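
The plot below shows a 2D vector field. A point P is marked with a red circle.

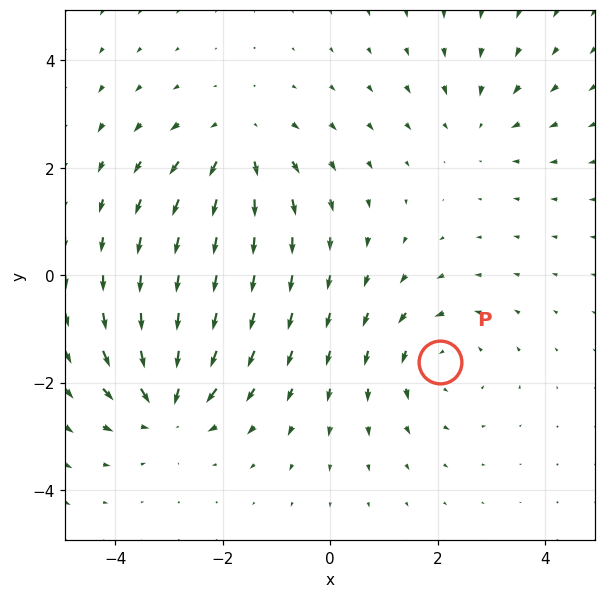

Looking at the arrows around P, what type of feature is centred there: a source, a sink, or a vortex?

vortex

At P (2.0, -1.6) the arrows circulate counterclockwise. Divergence ≈0, curl about +4 — near-zero divergence with nonzero curl is a vortex.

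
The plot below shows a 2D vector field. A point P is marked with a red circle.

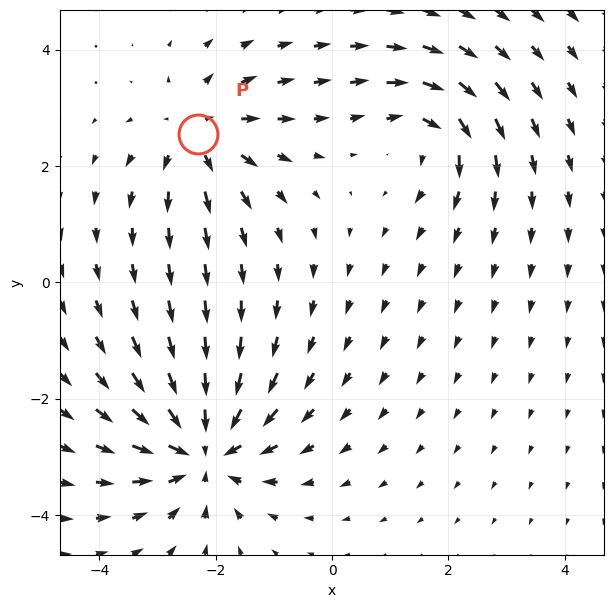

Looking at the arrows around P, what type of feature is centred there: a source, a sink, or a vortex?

source

At P (-2.3, 2.6) the arrows spread outward. Divergence about +4, curl ≈0 — positive divergence with near-zero curl is a source.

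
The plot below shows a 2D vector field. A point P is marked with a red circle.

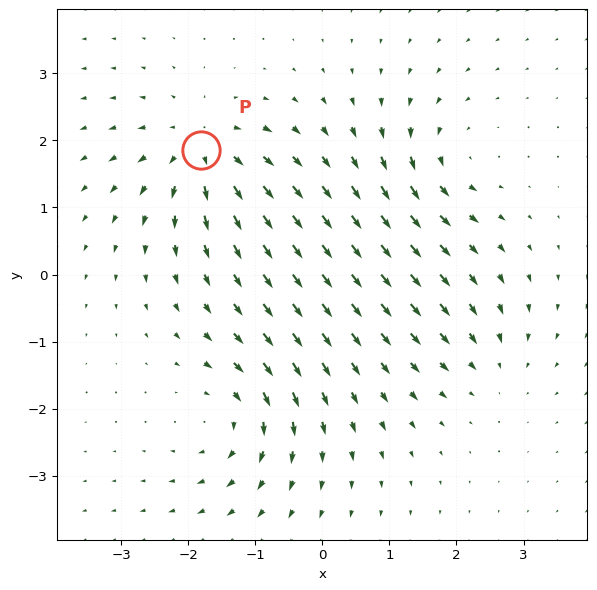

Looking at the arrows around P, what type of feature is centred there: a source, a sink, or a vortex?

source

At P (-1.8, 1.9) the arrows spread outward. Divergence about +6, curl ≈0 — positive divergence with near-zero curl is a source.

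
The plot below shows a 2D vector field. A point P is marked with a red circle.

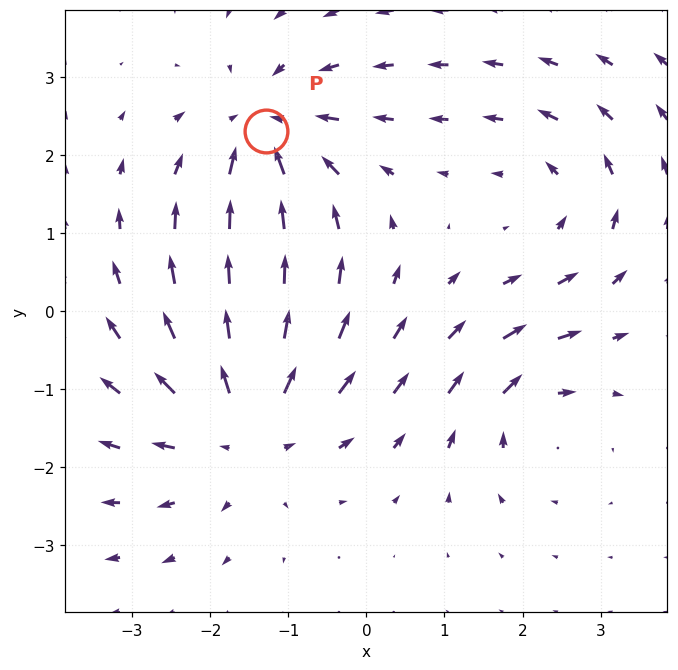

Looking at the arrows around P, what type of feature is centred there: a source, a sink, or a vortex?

At P (-1.3, 2.3) the arrows converge inward. Divergence about -4, curl ≈0 — negative divergence with near-zero curl is a sink.

sink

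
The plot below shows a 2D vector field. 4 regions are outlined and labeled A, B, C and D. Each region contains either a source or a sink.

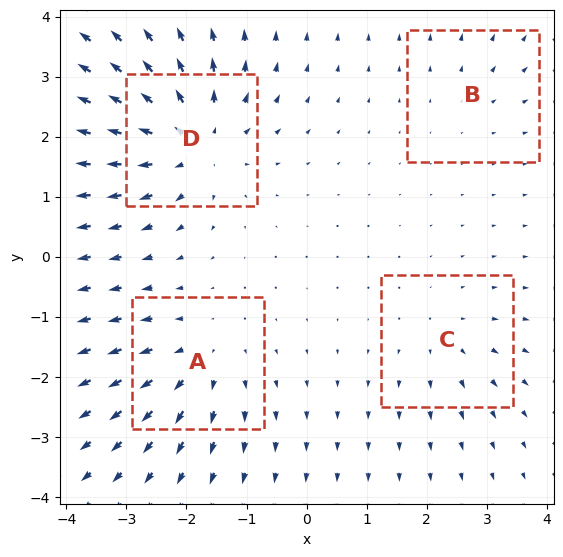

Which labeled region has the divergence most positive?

D

Divergence at each region's feature centre — A: about +5, B: about +2, C: about +3, D: about +7. Region D is most positive.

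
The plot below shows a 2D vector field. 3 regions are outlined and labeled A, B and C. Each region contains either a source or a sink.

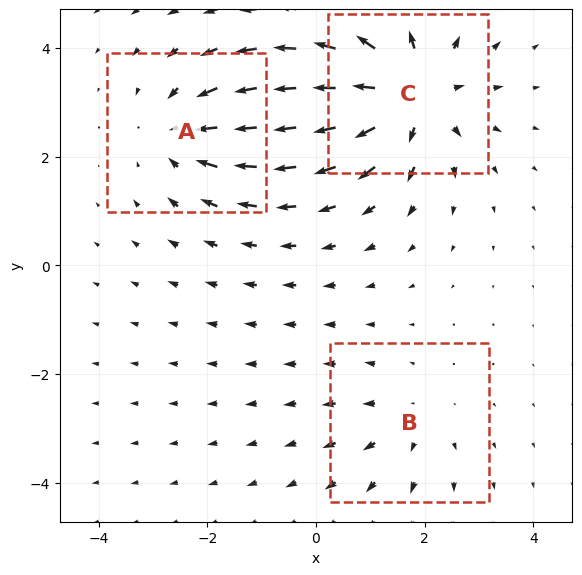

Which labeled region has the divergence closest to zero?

Divergence at each region's feature centre — A: about -3, B: about +2, C: about +5. Region B is closest to zero.

B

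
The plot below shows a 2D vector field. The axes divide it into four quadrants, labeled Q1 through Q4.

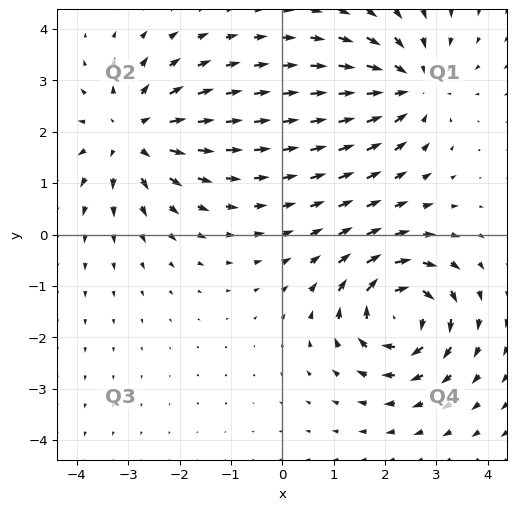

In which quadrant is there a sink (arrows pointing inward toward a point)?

Q1

The sink sits at approximately (2.5, 2.9), which lies in quadrant Q1. The divergence there is about -4, negative as expected for a sink.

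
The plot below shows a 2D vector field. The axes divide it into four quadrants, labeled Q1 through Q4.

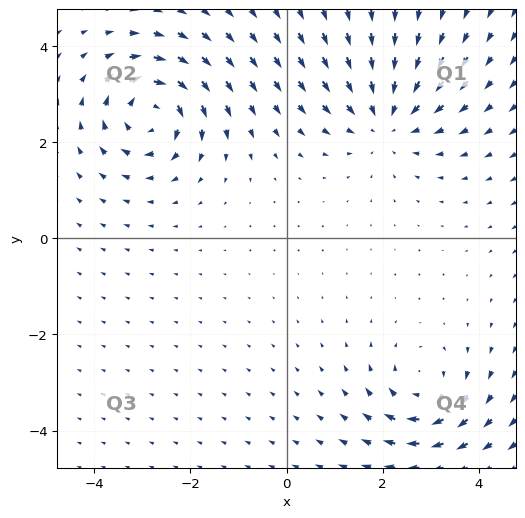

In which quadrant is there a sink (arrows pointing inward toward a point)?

The sink sits at approximately (2.1, 2.5), which lies in quadrant Q1. The divergence there is about -4, negative as expected for a sink.

Q1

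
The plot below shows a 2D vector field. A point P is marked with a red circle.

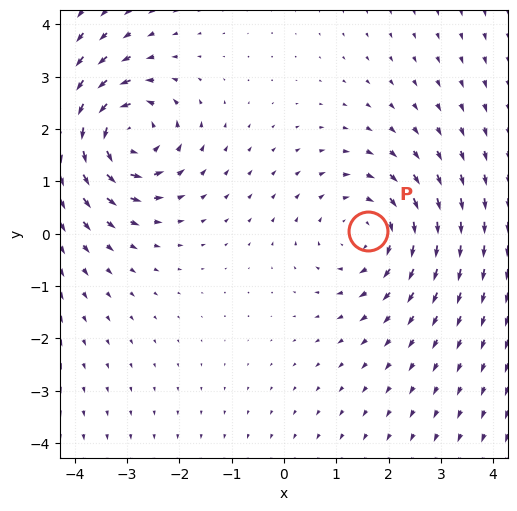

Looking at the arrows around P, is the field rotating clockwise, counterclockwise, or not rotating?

Near P at (1.6, 0.1) the arrows circulate clockwise. The curl (z-component) there is about -2; negative curl means clockwise rotation.

clockwise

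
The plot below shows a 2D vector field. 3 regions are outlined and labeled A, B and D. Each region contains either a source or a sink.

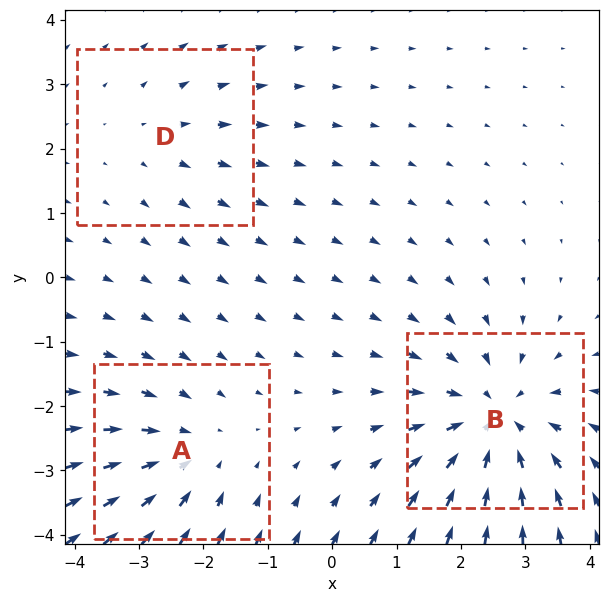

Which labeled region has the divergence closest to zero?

Divergence at each region's feature centre — A: about -3, B: about -4, D: about +2. Region D is closest to zero.

D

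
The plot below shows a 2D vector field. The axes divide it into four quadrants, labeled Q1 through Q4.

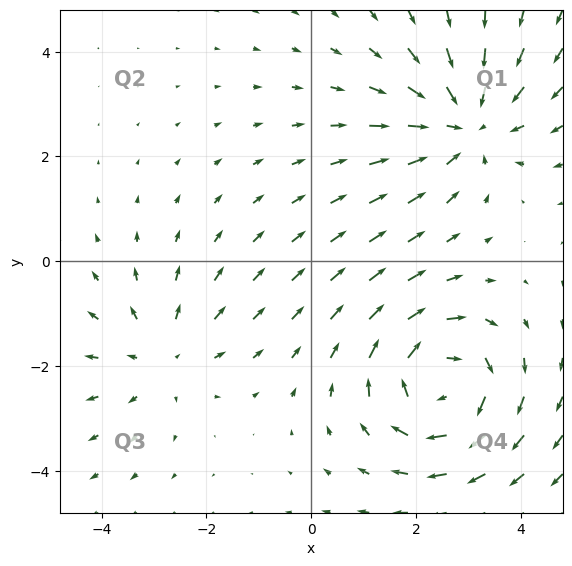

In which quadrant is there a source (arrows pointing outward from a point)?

Q3

The source sits at approximately (-2.9, -1.8), which lies in quadrant Q3. The divergence there is about +2, positive as expected for a source.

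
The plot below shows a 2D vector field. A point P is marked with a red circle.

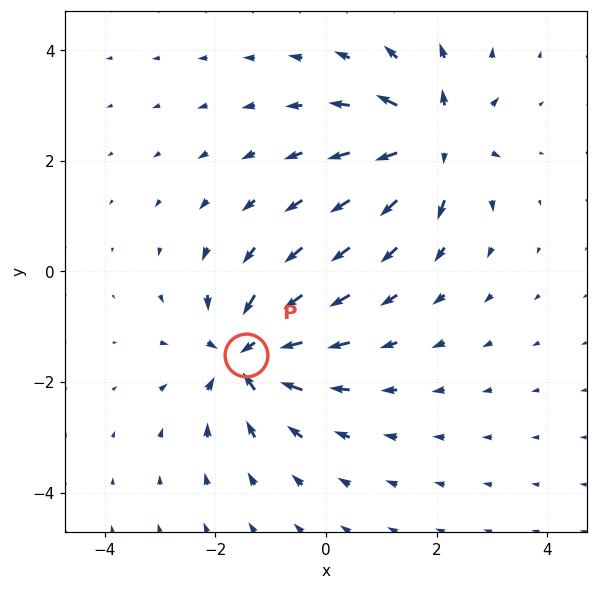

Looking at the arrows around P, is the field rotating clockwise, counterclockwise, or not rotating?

Near P at (-1.4, -1.5) the arrows show no circulation. The curl there is ≈0.

not rotating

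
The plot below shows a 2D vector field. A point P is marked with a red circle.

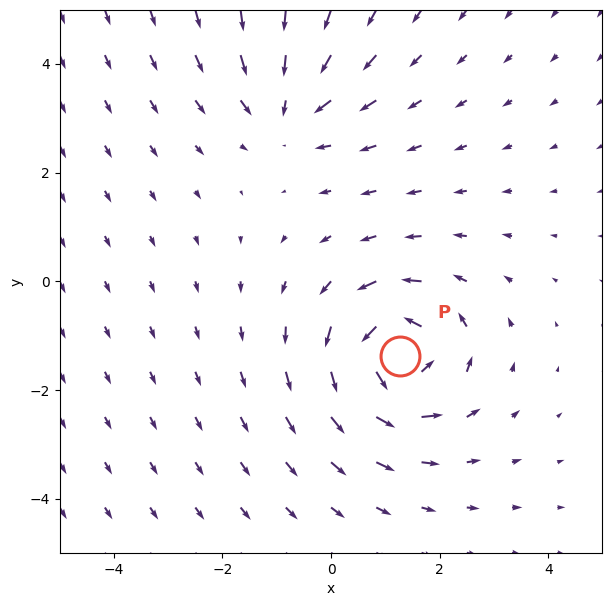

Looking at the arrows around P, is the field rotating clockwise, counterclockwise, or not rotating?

Near P at (1.3, -1.4) the arrows circulate counterclockwise. The curl (z-component) there is about +5; positive curl means counterclockwise rotation.

counterclockwise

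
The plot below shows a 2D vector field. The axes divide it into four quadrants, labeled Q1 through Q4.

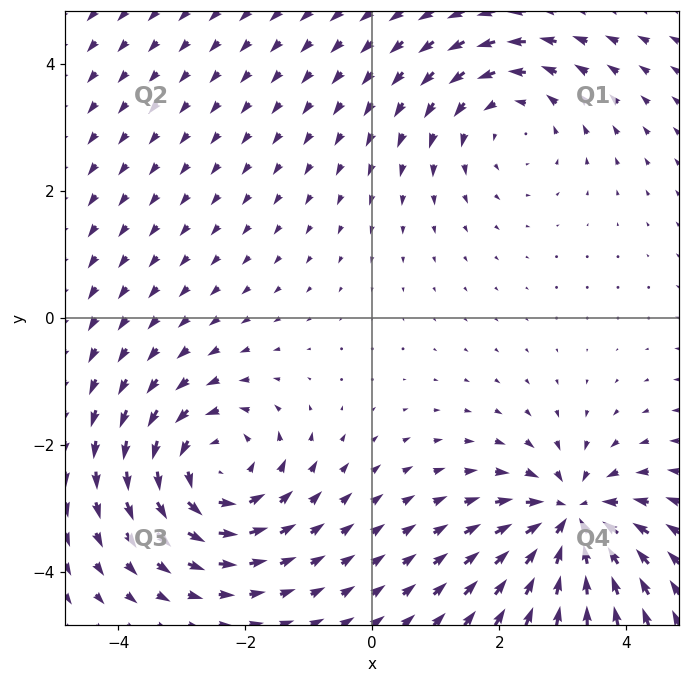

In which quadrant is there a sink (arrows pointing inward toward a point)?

The sink sits at approximately (3.1, -3.2), which lies in quadrant Q4. The divergence there is about -5, negative as expected for a sink.

Q4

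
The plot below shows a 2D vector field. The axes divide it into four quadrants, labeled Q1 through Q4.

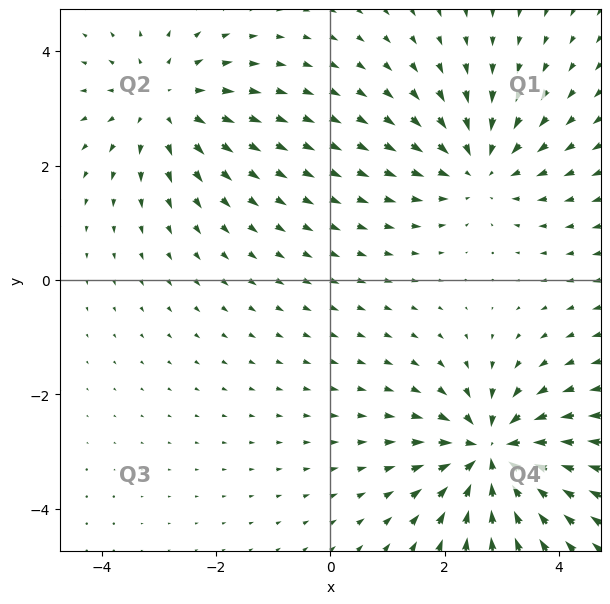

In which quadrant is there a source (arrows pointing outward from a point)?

The source sits at approximately (-2.9, 3.1), which lies in quadrant Q2. The divergence there is about +3, positive as expected for a source.

Q2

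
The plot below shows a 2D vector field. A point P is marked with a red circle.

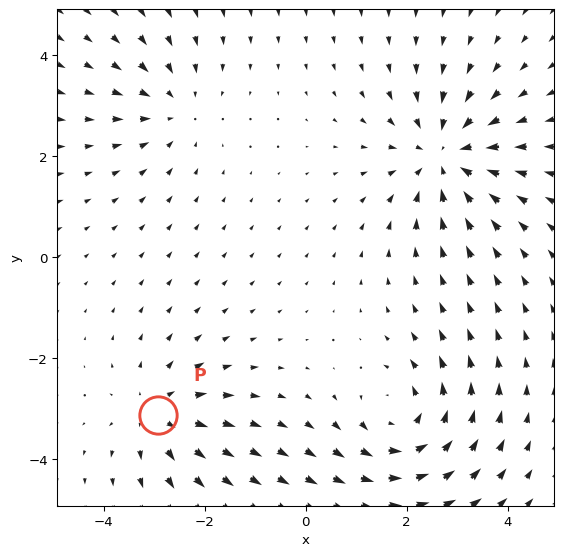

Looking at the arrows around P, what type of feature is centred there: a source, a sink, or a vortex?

source

At P (-2.9, -3.1) the arrows spread outward. Divergence about +3, curl ≈0 — positive divergence with near-zero curl is a source.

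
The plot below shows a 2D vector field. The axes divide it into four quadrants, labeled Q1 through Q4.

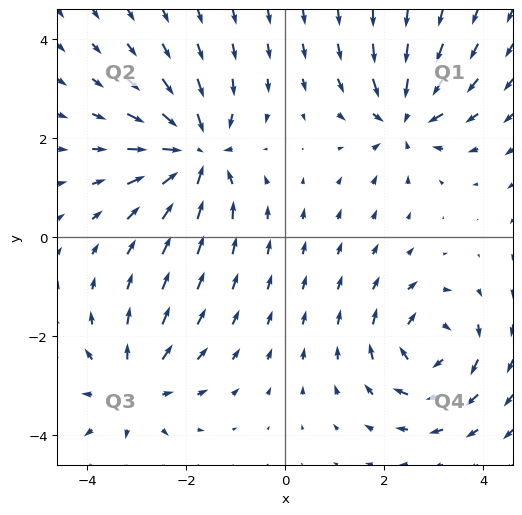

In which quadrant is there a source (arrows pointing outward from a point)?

The source sits at approximately (-3.1, -3.1), which lies in quadrant Q3. The divergence there is about +4, positive as expected for a source.

Q3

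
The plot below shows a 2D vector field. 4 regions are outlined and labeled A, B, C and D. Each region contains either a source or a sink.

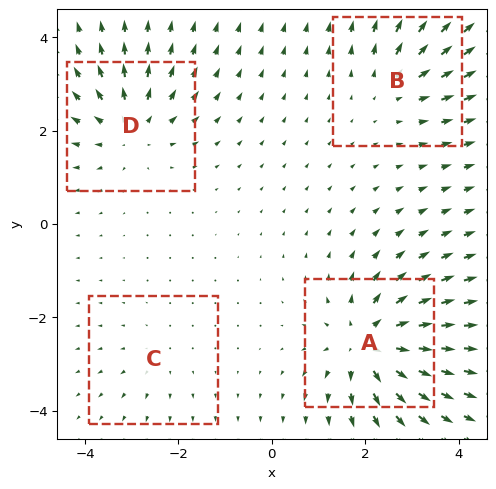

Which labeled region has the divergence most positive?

A

Divergence at each region's feature centre — A: about +7, B: about +4, C: about +2, D: about +5. Region A is most positive.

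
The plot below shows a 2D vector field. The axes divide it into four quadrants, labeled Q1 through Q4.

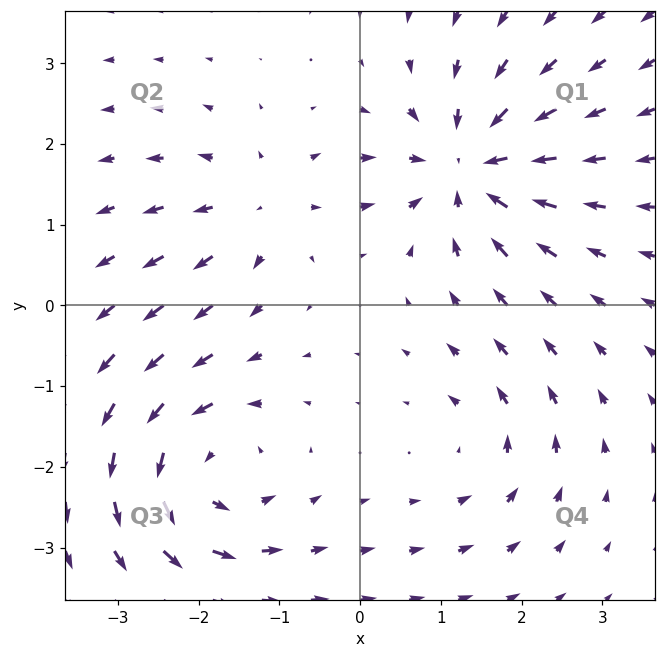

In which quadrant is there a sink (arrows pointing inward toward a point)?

The sink sits at approximately (1.3, 1.7), which lies in quadrant Q1. The divergence there is about -5, negative as expected for a sink.

Q1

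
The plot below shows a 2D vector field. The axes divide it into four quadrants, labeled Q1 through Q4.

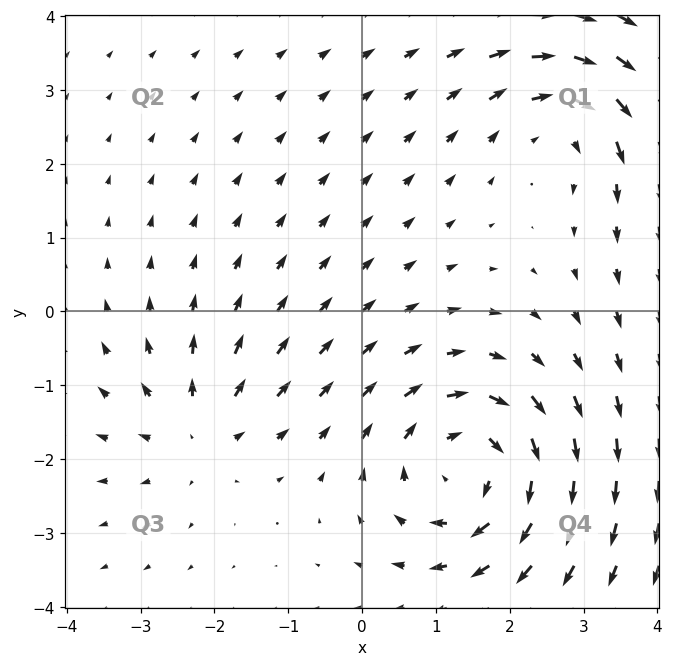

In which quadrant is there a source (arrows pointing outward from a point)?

The source sits at approximately (-2.2, -1.6), which lies in quadrant Q3. The divergence there is about +3, positive as expected for a source.

Q3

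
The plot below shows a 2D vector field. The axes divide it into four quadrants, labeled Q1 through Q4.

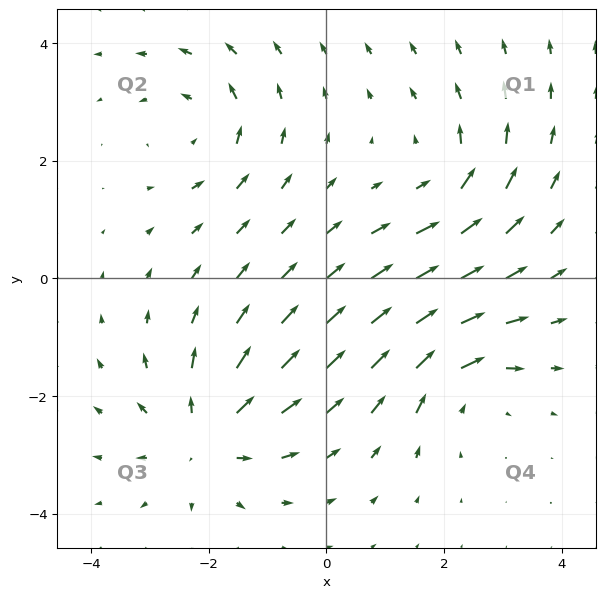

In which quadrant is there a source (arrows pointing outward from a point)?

The source sits at approximately (-2.0, -2.7), which lies in quadrant Q3. The divergence there is about +4, positive as expected for a source.

Q3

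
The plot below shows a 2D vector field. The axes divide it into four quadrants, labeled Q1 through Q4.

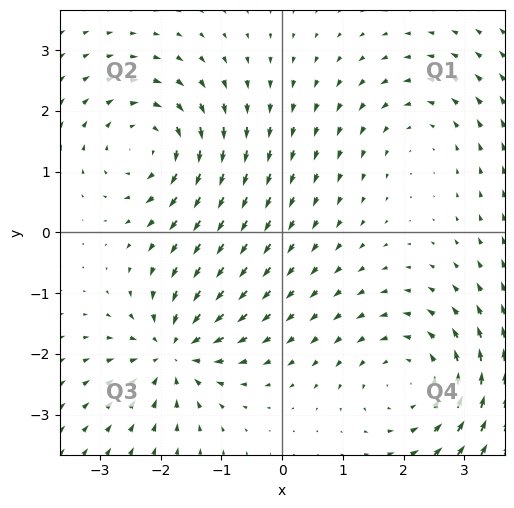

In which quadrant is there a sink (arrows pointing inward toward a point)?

The sink sits at approximately (-1.8, -2.0), which lies in quadrant Q3. The divergence there is about -5, negative as expected for a sink.

Q3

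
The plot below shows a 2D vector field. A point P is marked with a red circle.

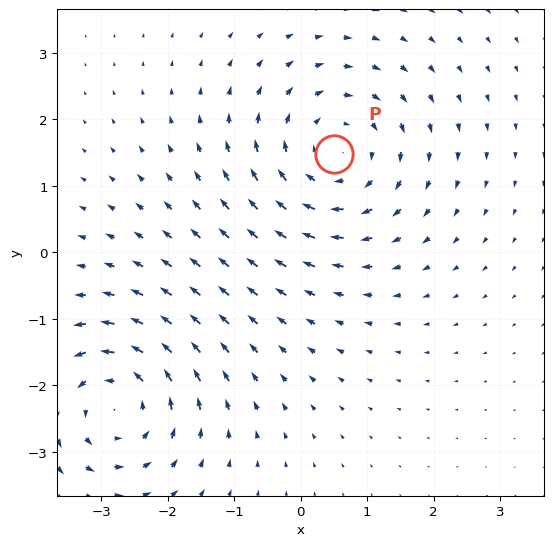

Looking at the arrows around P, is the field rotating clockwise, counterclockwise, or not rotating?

Near P at (0.5, 1.5) the arrows circulate clockwise. The curl (z-component) there is about -4; negative curl means clockwise rotation.

clockwise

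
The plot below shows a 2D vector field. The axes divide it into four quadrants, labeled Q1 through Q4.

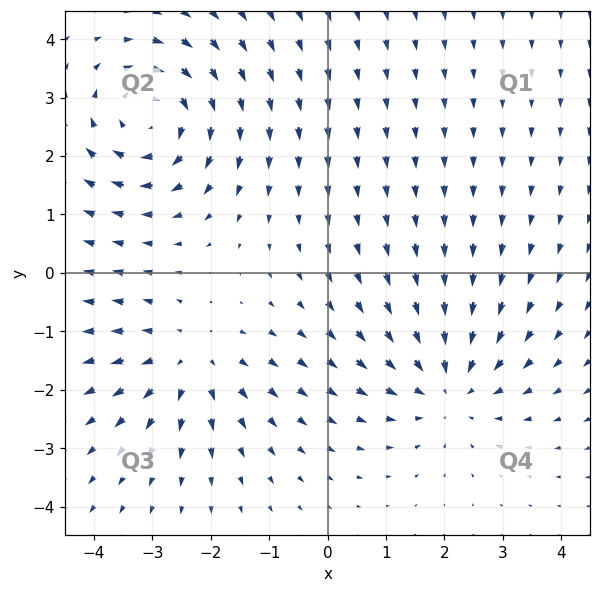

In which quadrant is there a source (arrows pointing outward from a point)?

Q3

The source sits at approximately (-2.4, -1.5), which lies in quadrant Q3. The divergence there is about +3, positive as expected for a source.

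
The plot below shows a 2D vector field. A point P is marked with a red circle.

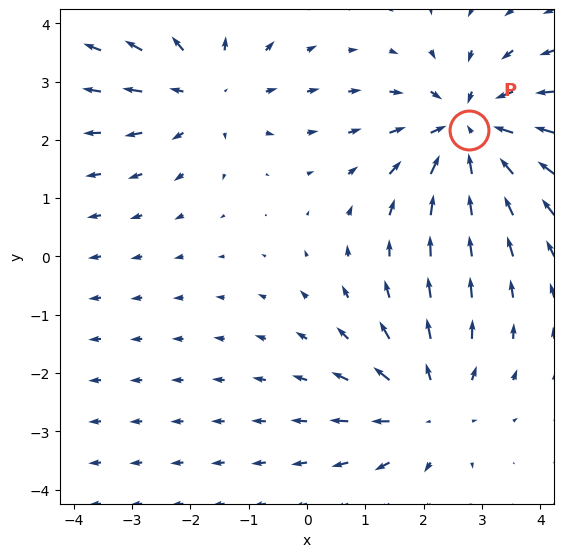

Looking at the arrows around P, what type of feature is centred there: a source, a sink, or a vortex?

sink

At P (2.8, 2.2) the arrows converge inward. Divergence about -4, curl ≈0 — negative divergence with near-zero curl is a sink.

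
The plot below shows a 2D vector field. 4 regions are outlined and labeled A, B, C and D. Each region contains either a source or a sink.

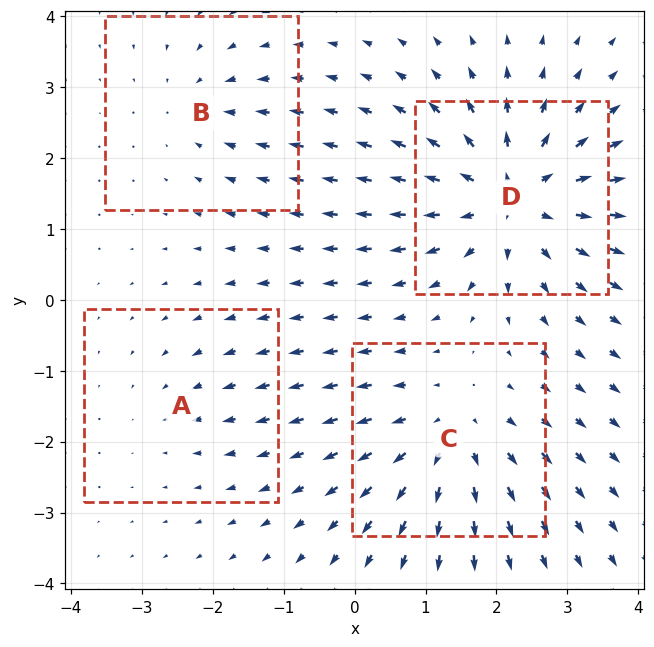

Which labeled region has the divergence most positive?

Divergence at each region's feature centre — A: about -2, B: about -3, C: about +5, D: about +7. Region D is most positive.

D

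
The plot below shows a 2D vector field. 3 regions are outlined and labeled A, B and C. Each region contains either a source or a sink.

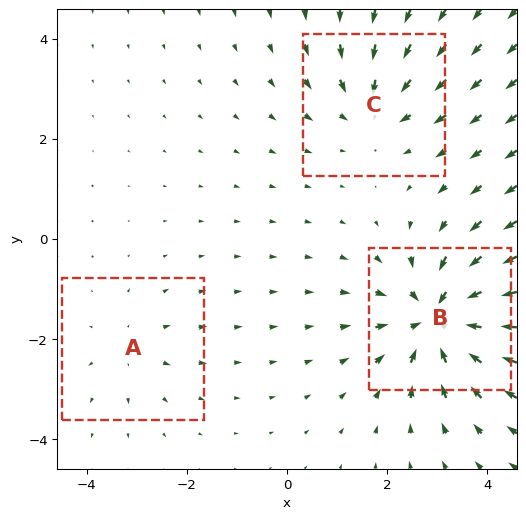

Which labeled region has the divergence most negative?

Divergence at each region's feature centre — A: about +2, B: about -5, C: about -3. Region B is most negative.

B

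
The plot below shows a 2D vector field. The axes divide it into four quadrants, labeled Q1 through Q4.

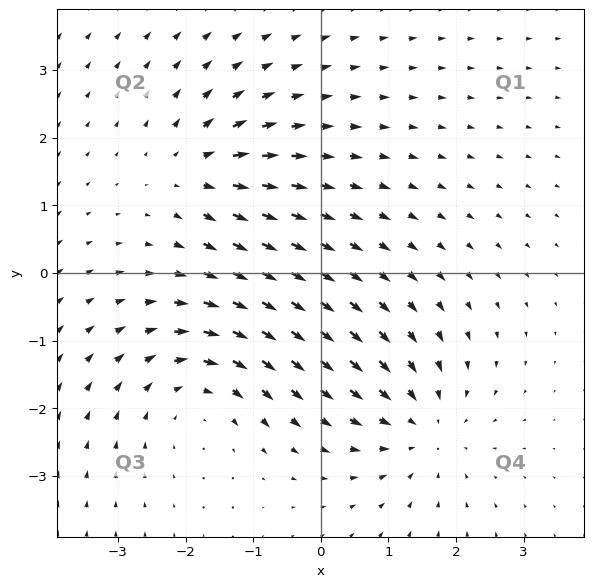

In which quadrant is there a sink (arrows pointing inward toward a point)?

Q4

The sink sits at approximately (1.5, -2.3), which lies in quadrant Q4. The divergence there is about -4, negative as expected for a sink.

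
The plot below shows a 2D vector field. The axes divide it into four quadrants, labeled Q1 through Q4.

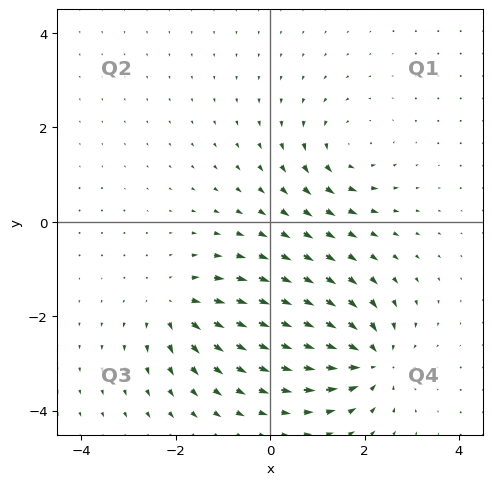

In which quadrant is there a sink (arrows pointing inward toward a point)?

The sink sits at approximately (2.1, -2.9), which lies in quadrant Q4. The divergence there is about -5, negative as expected for a sink.

Q4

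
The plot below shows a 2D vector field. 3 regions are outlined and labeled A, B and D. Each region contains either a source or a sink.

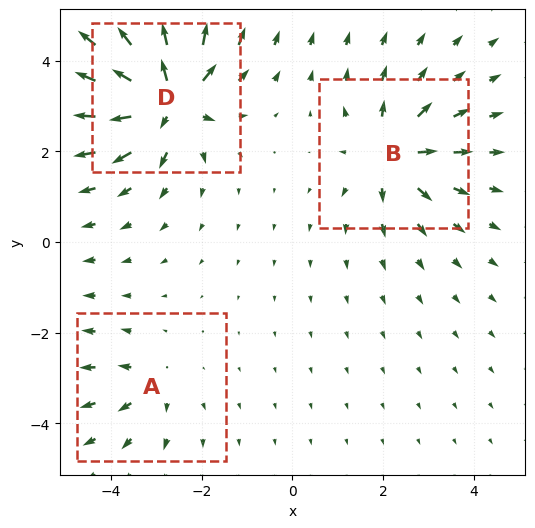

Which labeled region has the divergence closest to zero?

A

Divergence at each region's feature centre — A: about +2, B: about +4, D: about +6. Region A is closest to zero.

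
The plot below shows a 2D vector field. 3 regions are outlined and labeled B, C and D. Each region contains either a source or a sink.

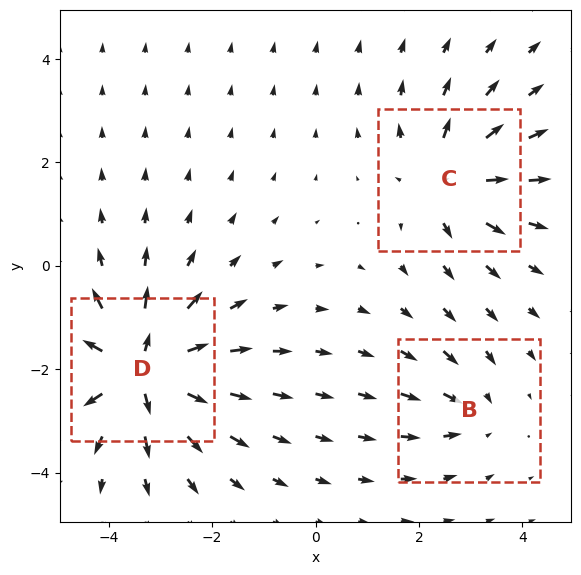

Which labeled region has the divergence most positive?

Divergence at each region's feature centre — B: about -2, C: about +4, D: about +6. Region D is most positive.

D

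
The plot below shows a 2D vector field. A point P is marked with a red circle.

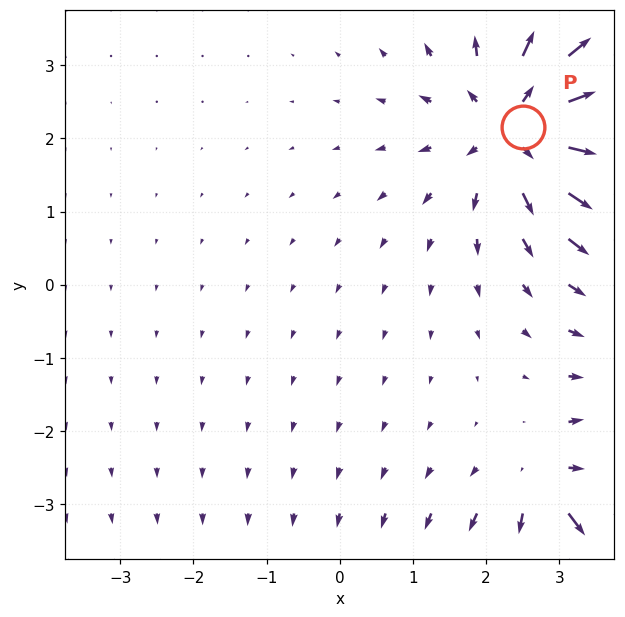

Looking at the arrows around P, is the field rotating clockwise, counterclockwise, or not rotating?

not rotating

Near P at (2.5, 2.2) the arrows show no circulation. The curl there is ≈0.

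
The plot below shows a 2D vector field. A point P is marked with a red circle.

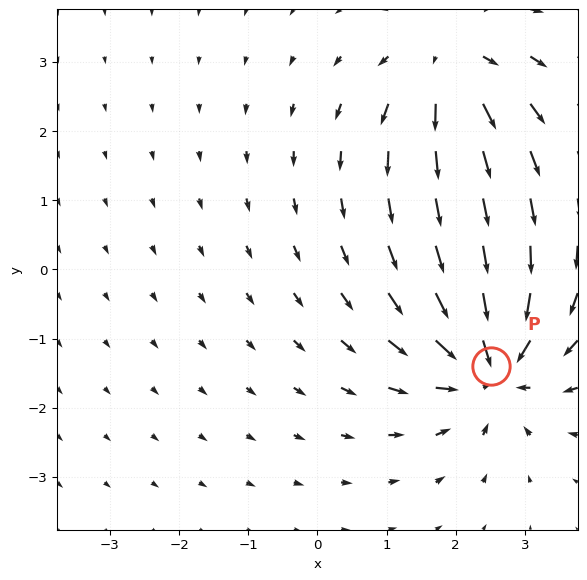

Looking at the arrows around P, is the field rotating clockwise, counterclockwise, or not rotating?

Near P at (2.5, -1.4) the arrows show no circulation. The curl there is ≈0.

not rotating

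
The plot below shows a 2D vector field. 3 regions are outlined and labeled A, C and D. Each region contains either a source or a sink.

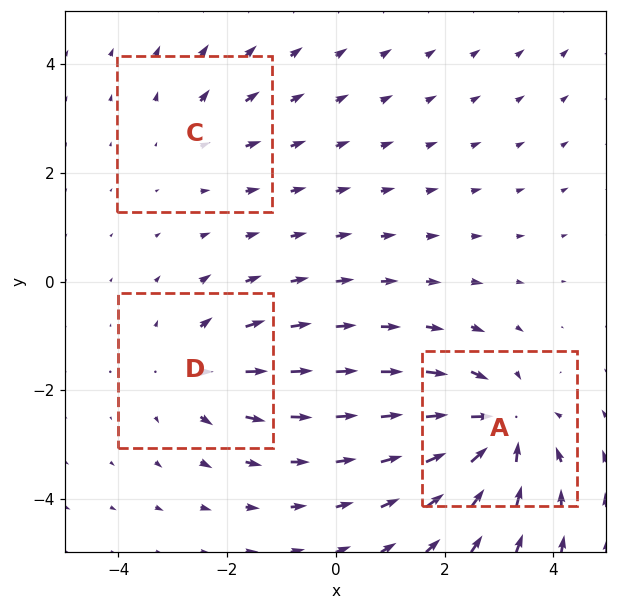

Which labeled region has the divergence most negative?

A

Divergence at each region's feature centre — A: about -5, C: about +2, D: about +3. Region A is most negative.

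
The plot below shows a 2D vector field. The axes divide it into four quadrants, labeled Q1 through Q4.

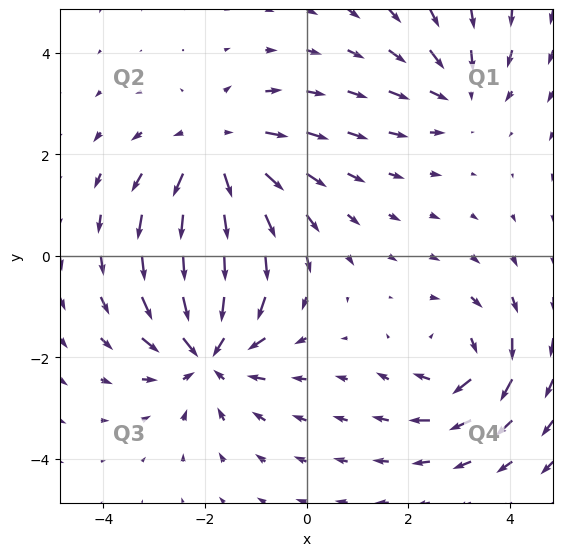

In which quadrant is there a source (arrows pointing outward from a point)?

Q2

The source sits at approximately (-1.8, 2.0), which lies in quadrant Q2. The divergence there is about +4, positive as expected for a source.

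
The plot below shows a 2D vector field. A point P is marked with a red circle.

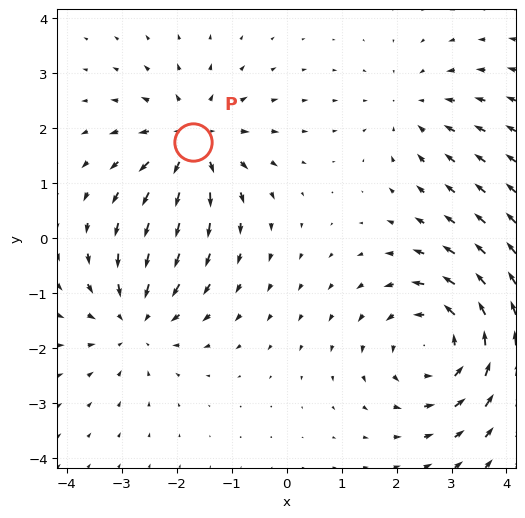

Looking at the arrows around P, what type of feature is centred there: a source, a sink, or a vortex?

source

At P (-1.7, 1.8) the arrows spread outward. Divergence about +4, curl ≈0 — positive divergence with near-zero curl is a source.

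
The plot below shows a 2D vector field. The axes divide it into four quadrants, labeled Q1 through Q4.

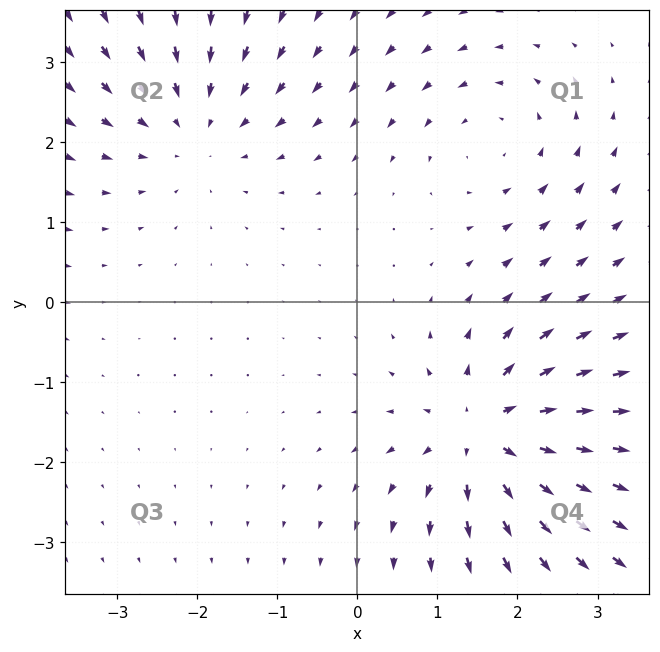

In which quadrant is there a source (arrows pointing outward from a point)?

The source sits at approximately (1.6, -1.6), which lies in quadrant Q4. The divergence there is about +6, positive as expected for a source.

Q4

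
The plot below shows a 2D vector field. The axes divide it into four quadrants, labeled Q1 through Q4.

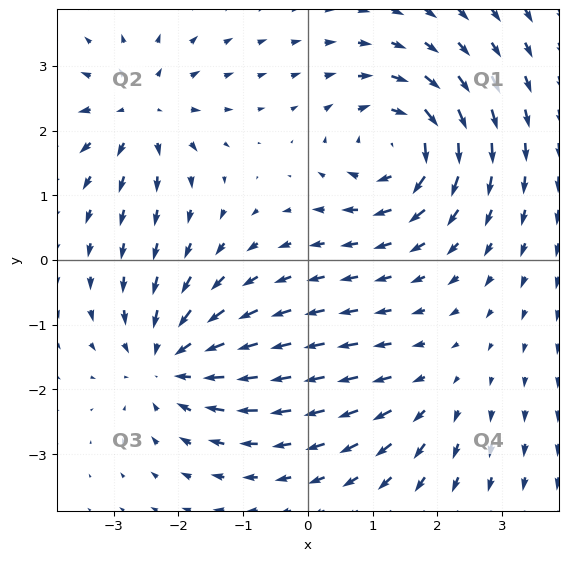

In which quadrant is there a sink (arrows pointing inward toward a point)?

The sink sits at approximately (-2.1, -1.6), which lies in quadrant Q3. The divergence there is about -4, negative as expected for a sink.

Q3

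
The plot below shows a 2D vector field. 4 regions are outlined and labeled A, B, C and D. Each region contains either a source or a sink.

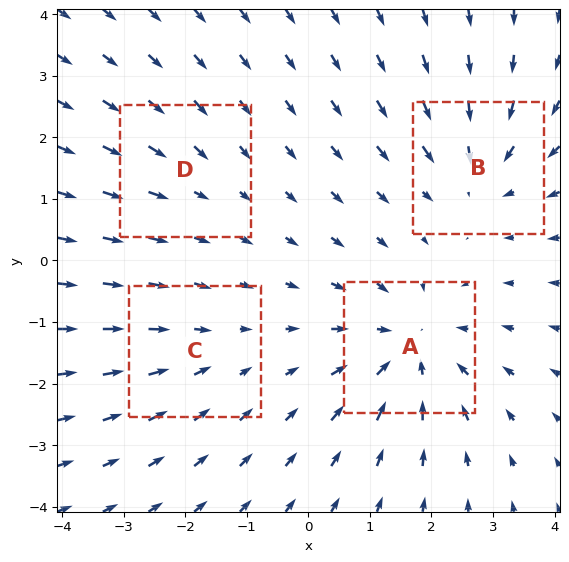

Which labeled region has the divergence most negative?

A

Divergence at each region's feature centre — A: about -6, B: about -4, C: about -3, D: about -2. Region A is most negative.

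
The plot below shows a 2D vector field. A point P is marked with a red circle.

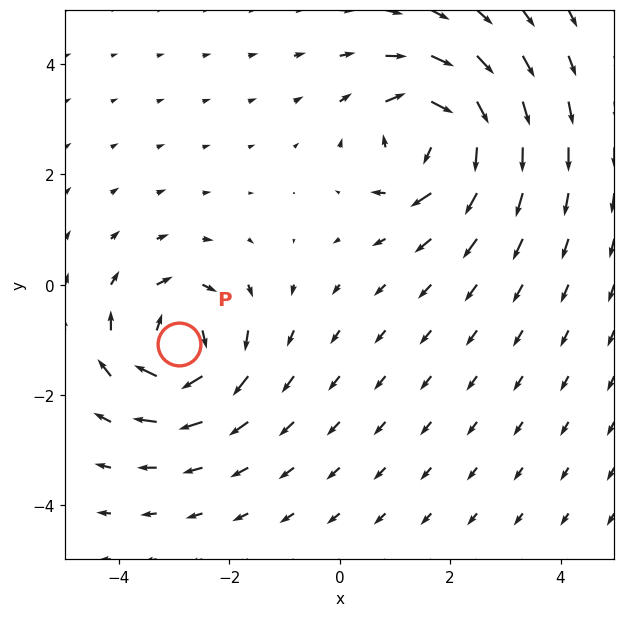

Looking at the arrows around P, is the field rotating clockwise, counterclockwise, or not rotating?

Near P at (-2.9, -1.1) the arrows circulate clockwise. The curl (z-component) there is about -5; negative curl means clockwise rotation.

clockwise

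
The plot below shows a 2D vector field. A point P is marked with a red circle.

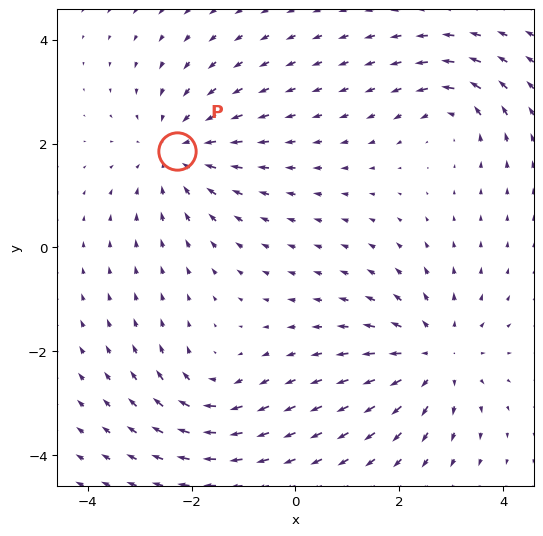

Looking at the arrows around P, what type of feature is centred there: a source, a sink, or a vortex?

sink

At P (-2.3, 1.9) the arrows converge inward. Divergence about -3, curl ≈0 — negative divergence with near-zero curl is a sink.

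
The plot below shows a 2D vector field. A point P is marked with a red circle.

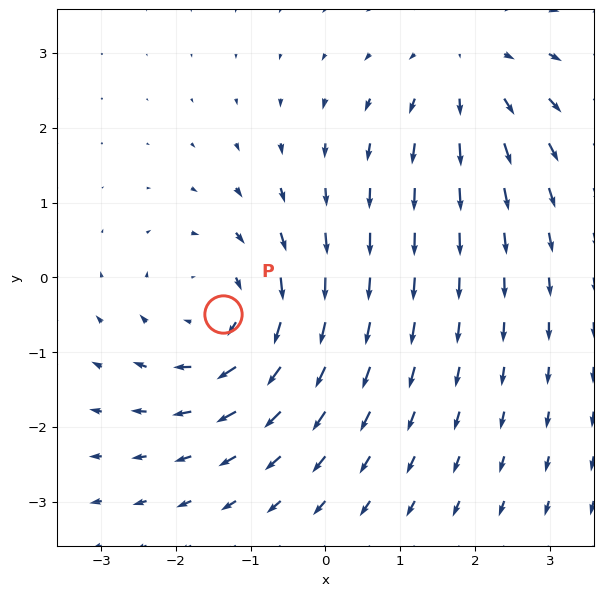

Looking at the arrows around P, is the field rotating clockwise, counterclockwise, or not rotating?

Near P at (-1.4, -0.5) the arrows circulate clockwise. The curl (z-component) there is about -3; negative curl means clockwise rotation.

clockwise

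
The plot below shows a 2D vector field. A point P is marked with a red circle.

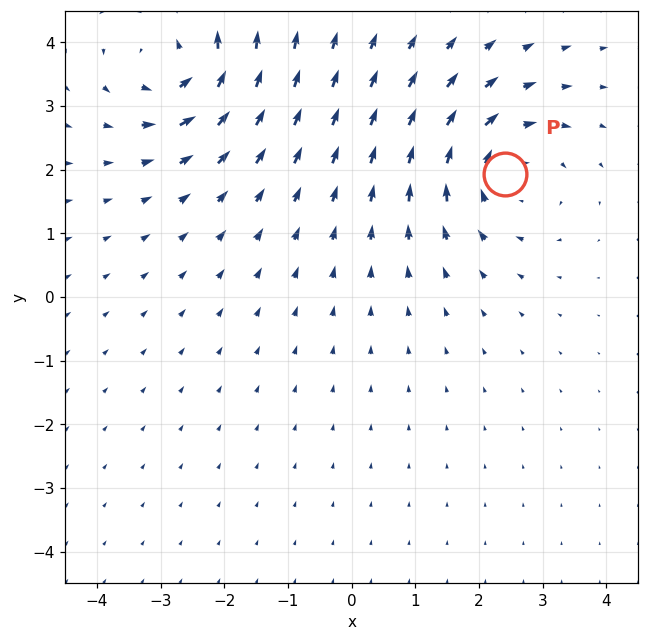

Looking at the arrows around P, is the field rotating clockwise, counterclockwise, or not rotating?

Near P at (2.4, 1.9) the arrows circulate clockwise. The curl (z-component) there is about -3; negative curl means clockwise rotation.

clockwise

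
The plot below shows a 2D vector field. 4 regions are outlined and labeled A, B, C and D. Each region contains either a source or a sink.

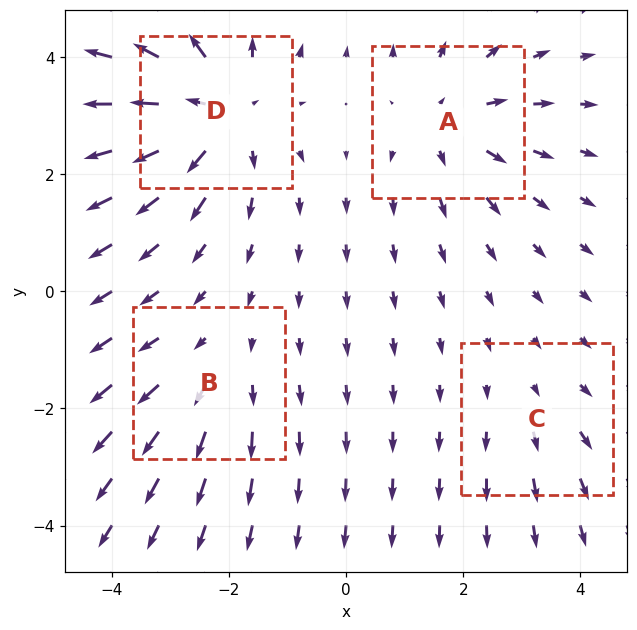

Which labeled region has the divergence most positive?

D

Divergence at each region's feature centre — A: about +4, B: about +3, C: about +2, D: about +6. Region D is most positive.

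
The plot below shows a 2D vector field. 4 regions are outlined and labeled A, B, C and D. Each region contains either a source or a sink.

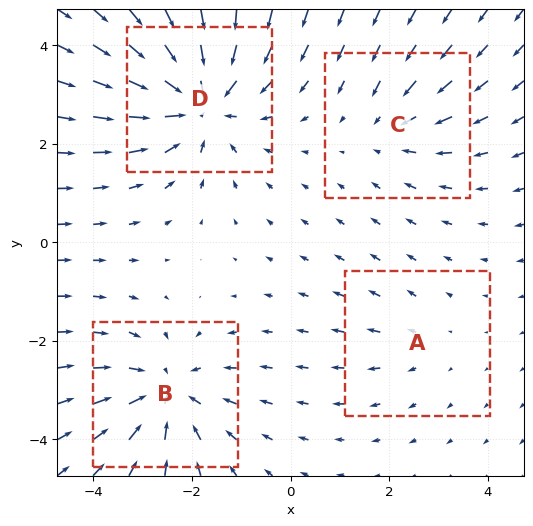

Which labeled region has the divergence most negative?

Divergence at each region's feature centre — A: about +2, B: about -4, C: about -3, D: about -6. Region D is most negative.

D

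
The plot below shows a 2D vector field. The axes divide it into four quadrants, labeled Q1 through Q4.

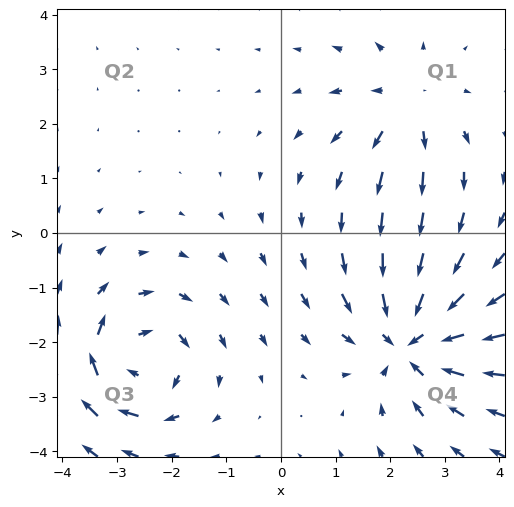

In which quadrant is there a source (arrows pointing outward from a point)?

Q1

The source sits at approximately (2.3, 2.3), which lies in quadrant Q1. The divergence there is about +3, positive as expected for a source.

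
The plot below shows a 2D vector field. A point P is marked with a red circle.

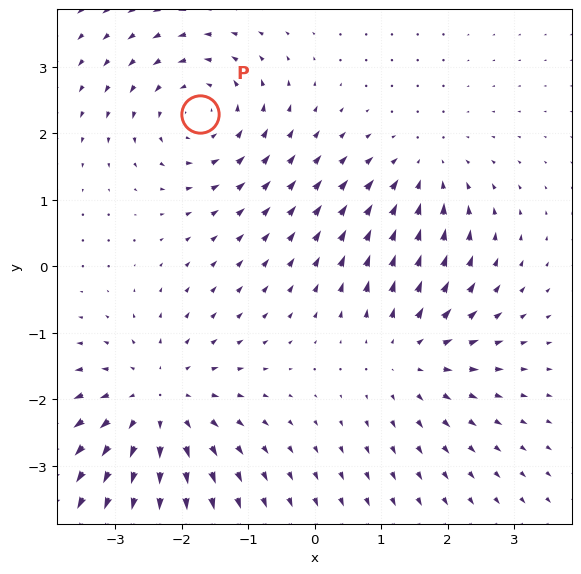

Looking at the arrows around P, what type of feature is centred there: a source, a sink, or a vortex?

vortex

At P (-1.7, 2.3) the arrows circulate counterclockwise. Divergence ≈0, curl about +4 — near-zero divergence with nonzero curl is a vortex.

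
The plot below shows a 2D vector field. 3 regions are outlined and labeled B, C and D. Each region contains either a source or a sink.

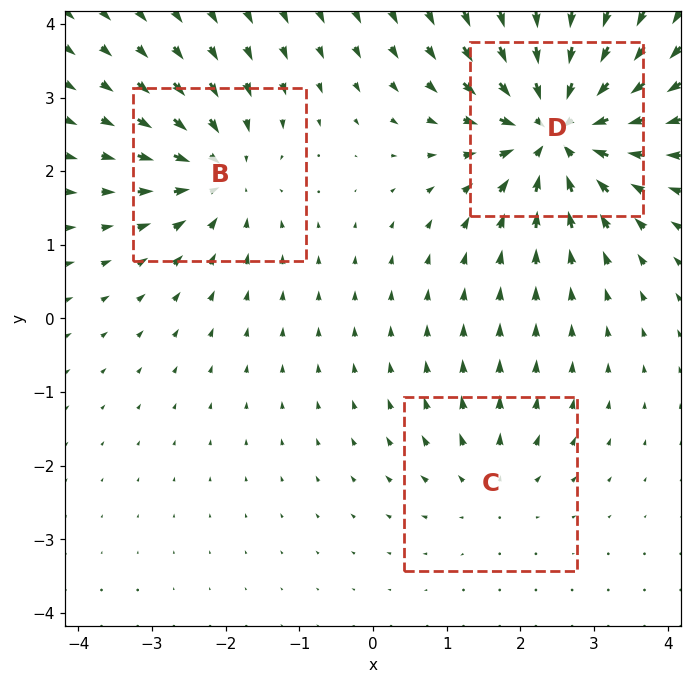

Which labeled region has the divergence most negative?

Divergence at each region's feature centre — B: about -4, C: about +2, D: about -6. Region D is most negative.

D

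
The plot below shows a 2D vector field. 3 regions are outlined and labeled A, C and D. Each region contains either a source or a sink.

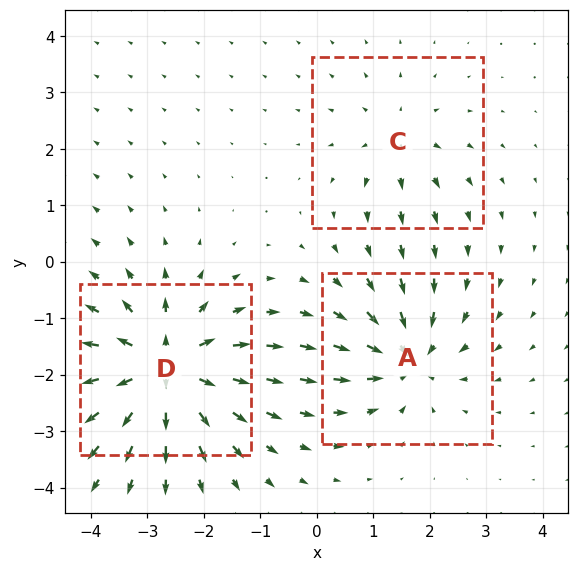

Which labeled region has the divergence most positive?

Divergence at each region's feature centre — A: about -4, C: about +3, D: about +6. Region D is most positive.

D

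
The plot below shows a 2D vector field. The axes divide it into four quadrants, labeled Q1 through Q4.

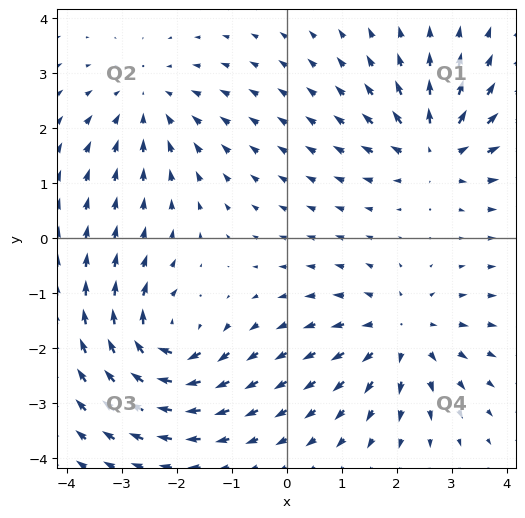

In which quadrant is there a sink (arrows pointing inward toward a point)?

The sink sits at approximately (-2.5, 2.5), which lies in quadrant Q2. The divergence there is about -3, negative as expected for a sink.

Q2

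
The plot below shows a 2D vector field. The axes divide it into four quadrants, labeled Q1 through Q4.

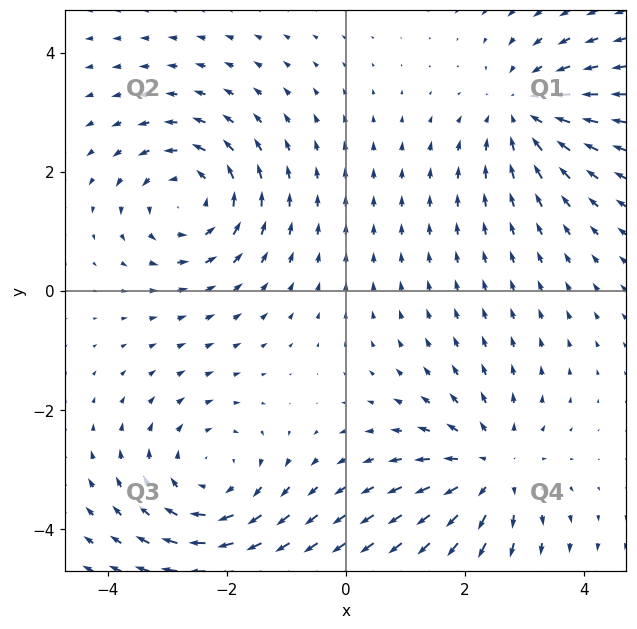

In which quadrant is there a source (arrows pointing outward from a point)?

Q4

The source sits at approximately (2.4, -3.0), which lies in quadrant Q4. The divergence there is about +4, positive as expected for a source.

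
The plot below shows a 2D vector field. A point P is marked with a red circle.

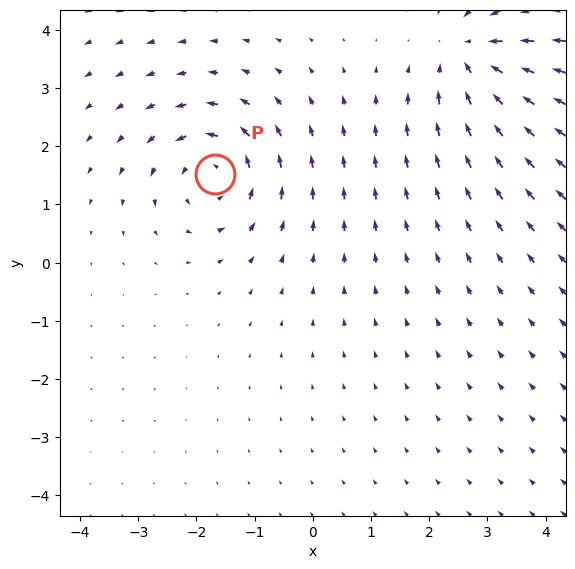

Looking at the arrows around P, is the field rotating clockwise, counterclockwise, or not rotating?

Near P at (-1.7, 1.5) the arrows circulate counterclockwise. The curl (z-component) there is about +4; positive curl means counterclockwise rotation.

counterclockwise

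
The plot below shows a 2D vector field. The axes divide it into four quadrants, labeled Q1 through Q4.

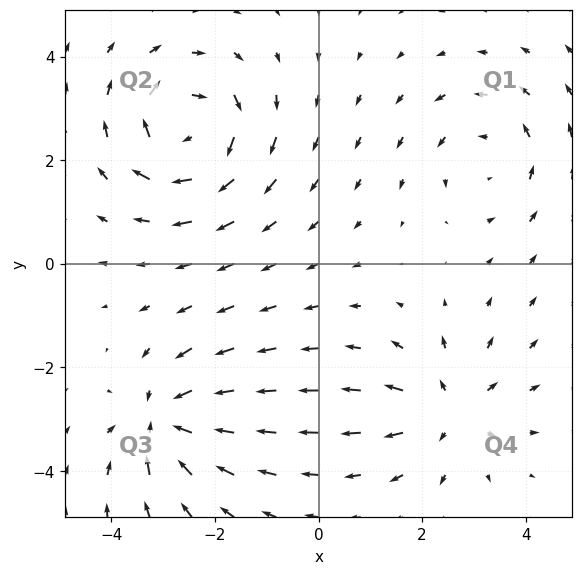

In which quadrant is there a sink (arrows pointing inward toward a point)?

Q3

The sink sits at approximately (-3.0, -3.0), which lies in quadrant Q3. The divergence there is about -5, negative as expected for a sink.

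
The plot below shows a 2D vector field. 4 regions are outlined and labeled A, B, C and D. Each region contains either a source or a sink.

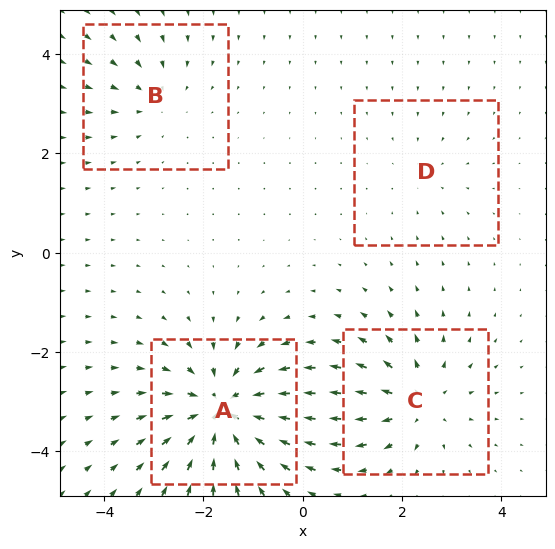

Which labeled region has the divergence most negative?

Divergence at each region's feature centre — A: about -8, B: about -3, C: about +5, D: about -2. Region A is most negative.

A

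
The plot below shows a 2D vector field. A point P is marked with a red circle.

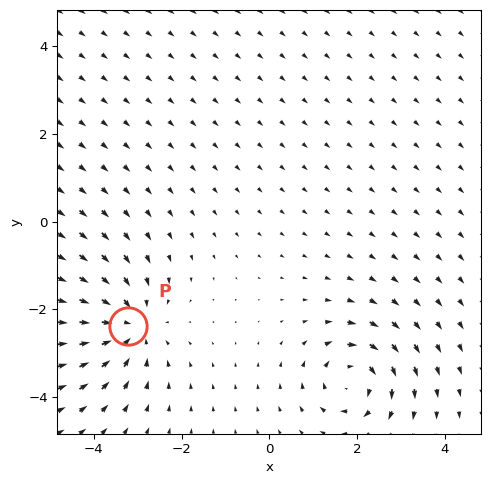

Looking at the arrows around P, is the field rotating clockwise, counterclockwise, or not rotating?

Near P at (-3.2, -2.4) the arrows show no circulation. The curl there is ≈0.

not rotating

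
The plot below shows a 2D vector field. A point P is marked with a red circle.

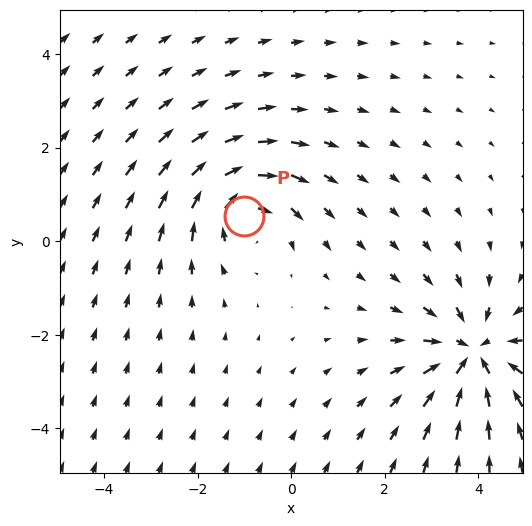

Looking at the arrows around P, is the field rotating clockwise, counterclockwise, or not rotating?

clockwise

Near P at (-1.0, 0.5) the arrows circulate clockwise. The curl (z-component) there is about -4; negative curl means clockwise rotation.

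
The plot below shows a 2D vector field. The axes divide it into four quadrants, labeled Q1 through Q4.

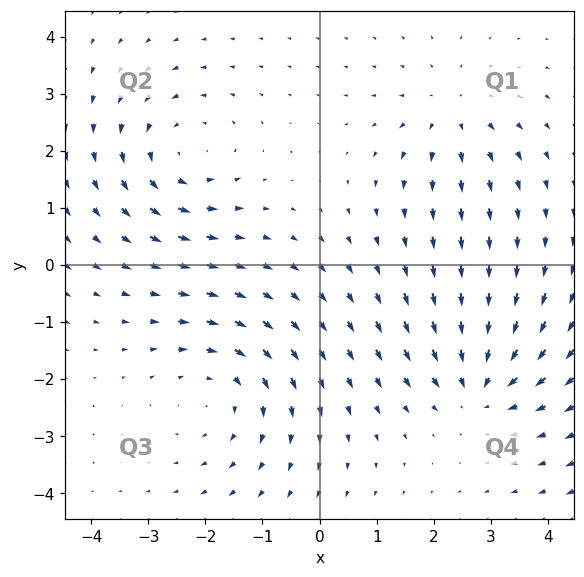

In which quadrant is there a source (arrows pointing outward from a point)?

Q1

The source sits at approximately (2.3, 2.7), which lies in quadrant Q1. The divergence there is about +3, positive as expected for a source.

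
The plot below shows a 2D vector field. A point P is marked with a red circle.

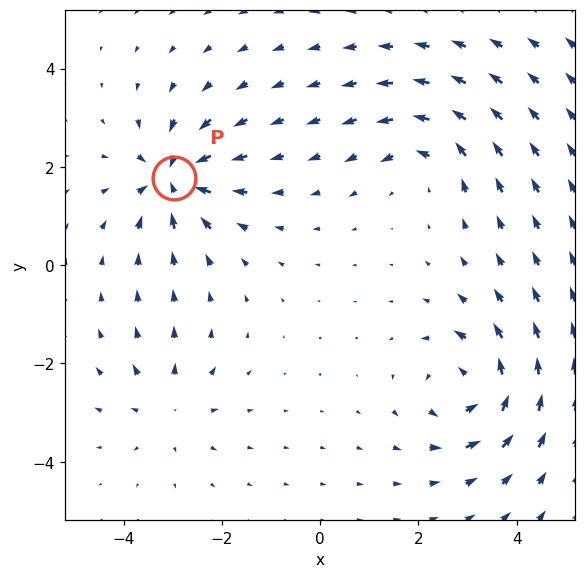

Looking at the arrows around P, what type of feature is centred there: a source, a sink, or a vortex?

sink

At P (-3.0, 1.8) the arrows converge inward. Divergence about -7, curl ≈0 — negative divergence with near-zero curl is a sink.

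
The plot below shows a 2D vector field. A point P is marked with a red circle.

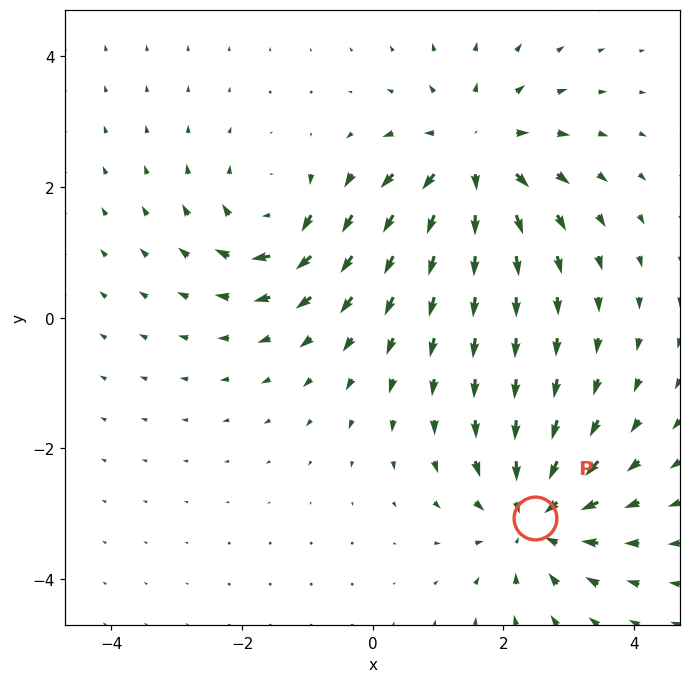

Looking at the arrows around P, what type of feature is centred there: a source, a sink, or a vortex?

At P (2.5, -3.1) the arrows converge inward. Divergence about -5, curl ≈0 — negative divergence with near-zero curl is a sink.

sink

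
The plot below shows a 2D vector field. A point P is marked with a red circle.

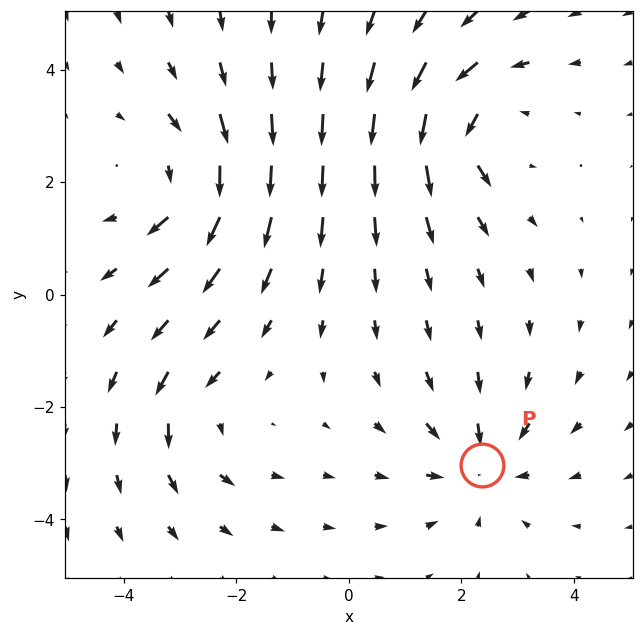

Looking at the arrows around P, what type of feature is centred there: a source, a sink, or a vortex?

At P (2.4, -3.0) the arrows converge inward. Divergence about -3, curl ≈0 — negative divergence with near-zero curl is a sink.

sink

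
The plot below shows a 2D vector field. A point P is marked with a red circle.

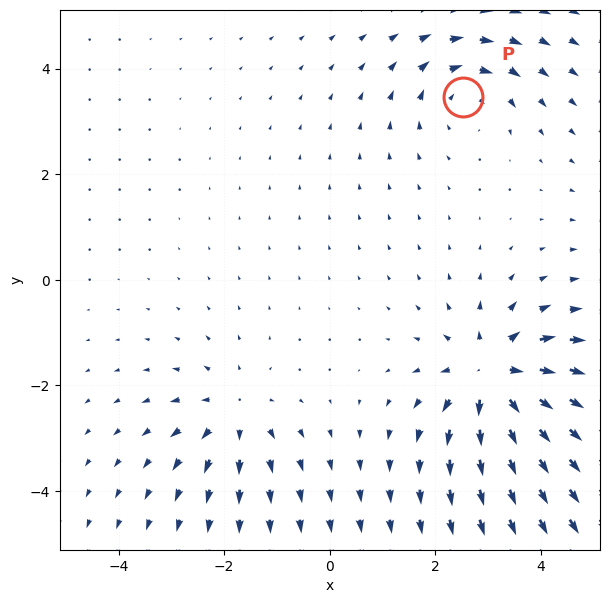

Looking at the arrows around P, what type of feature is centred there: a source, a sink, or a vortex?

At P (2.5, 3.5) the arrows circulate clockwise. Divergence ≈0, curl about -3 — near-zero divergence with nonzero curl is a vortex.

vortex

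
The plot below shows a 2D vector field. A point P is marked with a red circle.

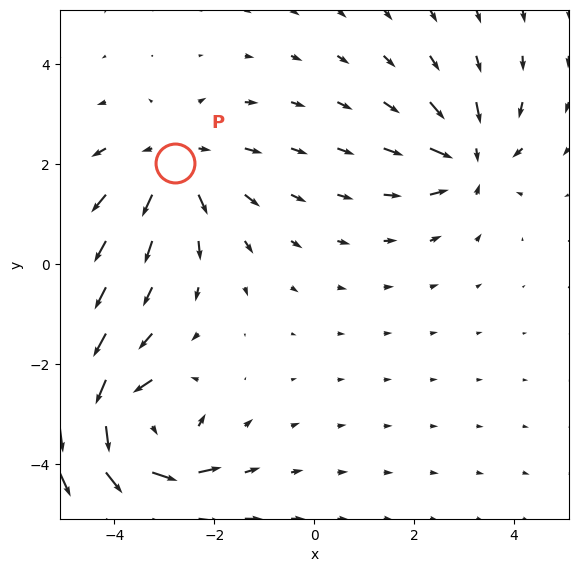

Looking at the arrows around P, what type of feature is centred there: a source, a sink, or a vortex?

At P (-2.8, 2.0) the arrows spread outward. Divergence about +3, curl ≈0 — positive divergence with near-zero curl is a source.

source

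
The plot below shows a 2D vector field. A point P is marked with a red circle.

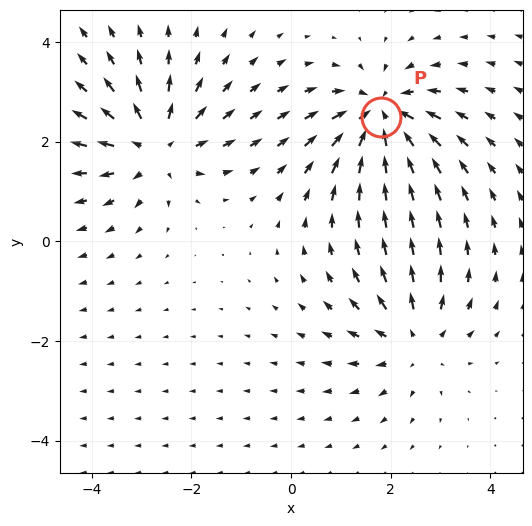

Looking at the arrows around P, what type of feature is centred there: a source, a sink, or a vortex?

At P (1.8, 2.5) the arrows converge inward. Divergence about -5, curl ≈0 — negative divergence with near-zero curl is a sink.

sink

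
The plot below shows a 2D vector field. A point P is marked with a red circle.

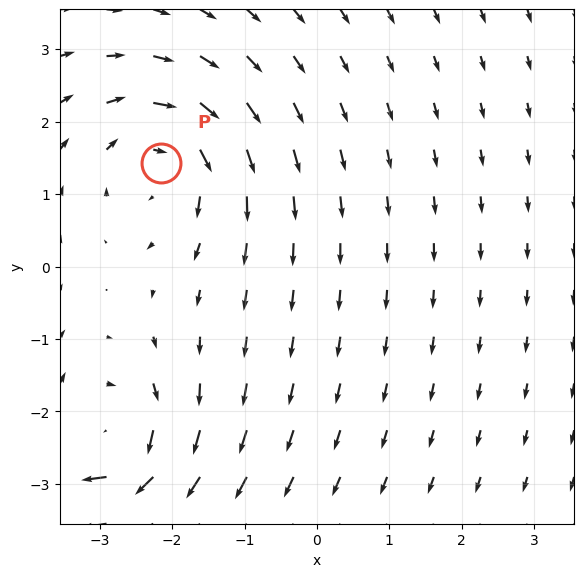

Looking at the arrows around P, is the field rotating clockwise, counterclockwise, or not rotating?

Near P at (-2.2, 1.4) the arrows circulate clockwise. The curl (z-component) there is about -5; negative curl means clockwise rotation.

clockwise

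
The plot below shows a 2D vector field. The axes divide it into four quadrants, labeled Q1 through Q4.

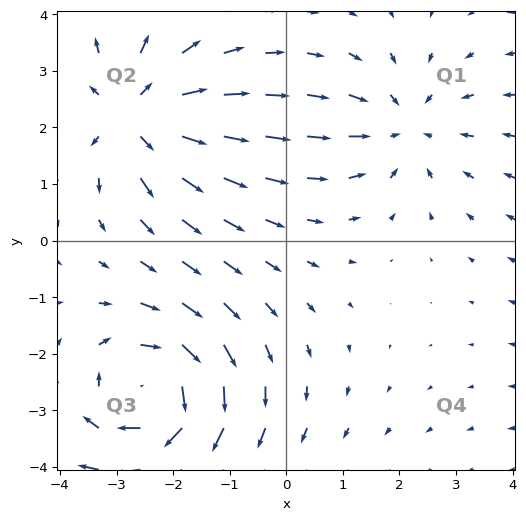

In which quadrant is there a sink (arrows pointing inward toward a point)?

Q1

The sink sits at approximately (2.1, 2.0), which lies in quadrant Q1. The divergence there is about -3, negative as expected for a sink.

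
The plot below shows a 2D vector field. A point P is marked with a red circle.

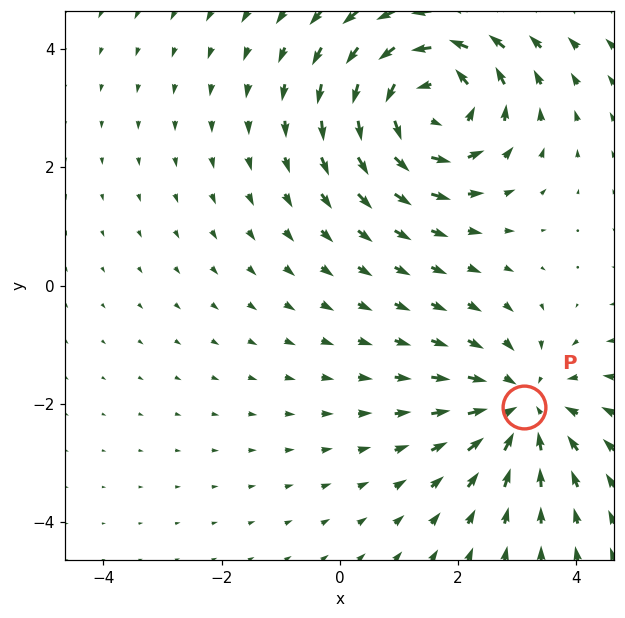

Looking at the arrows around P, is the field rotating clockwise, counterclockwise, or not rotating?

Near P at (3.1, -2.1) the arrows show no circulation. The curl there is ≈0.

not rotating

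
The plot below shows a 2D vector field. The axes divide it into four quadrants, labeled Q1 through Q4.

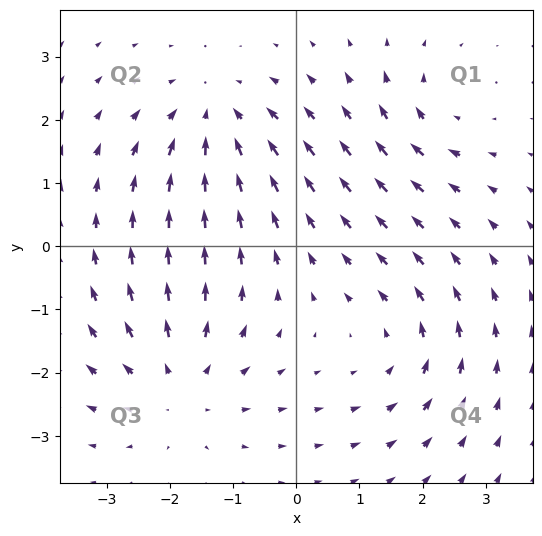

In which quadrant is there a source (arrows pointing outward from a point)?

The source sits at approximately (-1.8, -2.2), which lies in quadrant Q3. The divergence there is about +4, positive as expected for a source.

Q3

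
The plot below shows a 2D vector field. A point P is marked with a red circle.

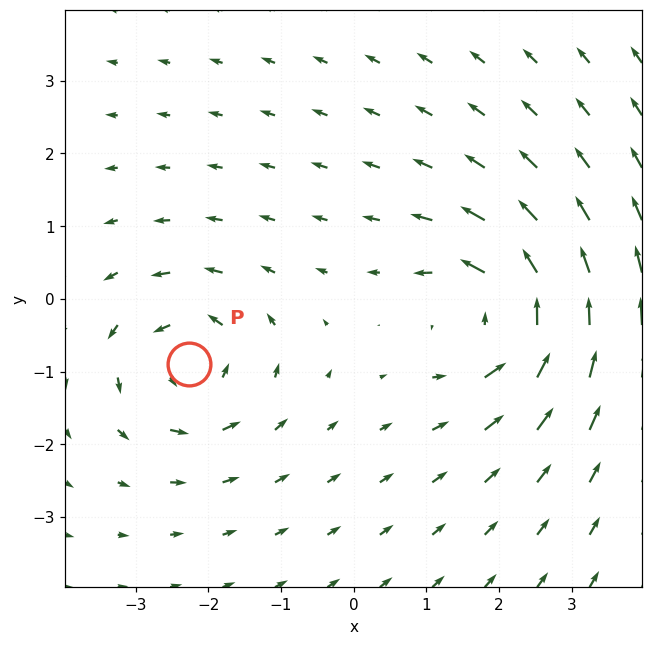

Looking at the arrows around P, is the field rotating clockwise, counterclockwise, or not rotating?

counterclockwise

Near P at (-2.3, -0.9) the arrows circulate counterclockwise. The curl (z-component) there is about +4; positive curl means counterclockwise rotation.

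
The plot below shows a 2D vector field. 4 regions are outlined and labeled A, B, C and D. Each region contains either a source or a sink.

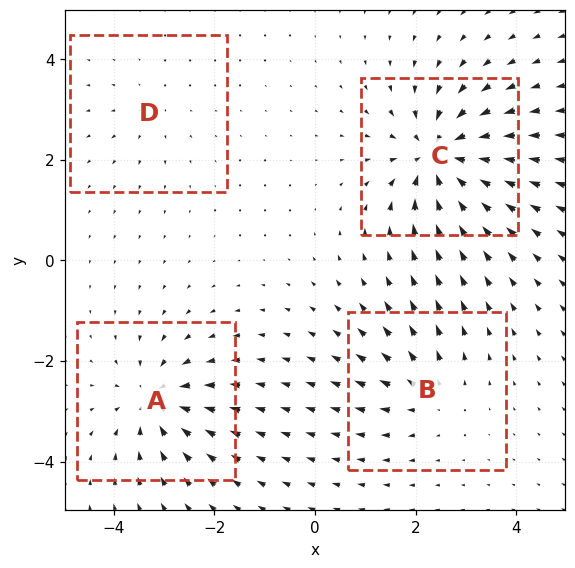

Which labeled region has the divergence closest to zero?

D

Divergence at each region's feature centre — A: about -6, B: about +4, C: about -8, D: about +2. Region D is closest to zero.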